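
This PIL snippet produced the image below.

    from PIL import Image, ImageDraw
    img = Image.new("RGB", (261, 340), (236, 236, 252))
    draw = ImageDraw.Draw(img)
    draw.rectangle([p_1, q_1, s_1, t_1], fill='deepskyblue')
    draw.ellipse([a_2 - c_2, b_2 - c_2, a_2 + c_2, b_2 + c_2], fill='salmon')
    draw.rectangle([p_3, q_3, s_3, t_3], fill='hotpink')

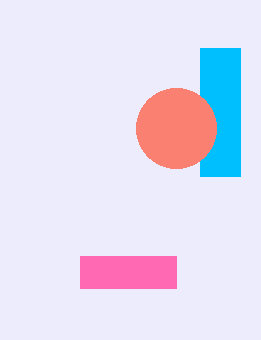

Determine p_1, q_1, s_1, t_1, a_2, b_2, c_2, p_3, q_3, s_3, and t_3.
p_1 = 200; q_1 = 48; s_1 = 240; t_1 = 176; a_2 = 176; b_2 = 128; c_2 = 40; p_3 = 80; q_3 = 256; s_3 = 176; t_3 = 288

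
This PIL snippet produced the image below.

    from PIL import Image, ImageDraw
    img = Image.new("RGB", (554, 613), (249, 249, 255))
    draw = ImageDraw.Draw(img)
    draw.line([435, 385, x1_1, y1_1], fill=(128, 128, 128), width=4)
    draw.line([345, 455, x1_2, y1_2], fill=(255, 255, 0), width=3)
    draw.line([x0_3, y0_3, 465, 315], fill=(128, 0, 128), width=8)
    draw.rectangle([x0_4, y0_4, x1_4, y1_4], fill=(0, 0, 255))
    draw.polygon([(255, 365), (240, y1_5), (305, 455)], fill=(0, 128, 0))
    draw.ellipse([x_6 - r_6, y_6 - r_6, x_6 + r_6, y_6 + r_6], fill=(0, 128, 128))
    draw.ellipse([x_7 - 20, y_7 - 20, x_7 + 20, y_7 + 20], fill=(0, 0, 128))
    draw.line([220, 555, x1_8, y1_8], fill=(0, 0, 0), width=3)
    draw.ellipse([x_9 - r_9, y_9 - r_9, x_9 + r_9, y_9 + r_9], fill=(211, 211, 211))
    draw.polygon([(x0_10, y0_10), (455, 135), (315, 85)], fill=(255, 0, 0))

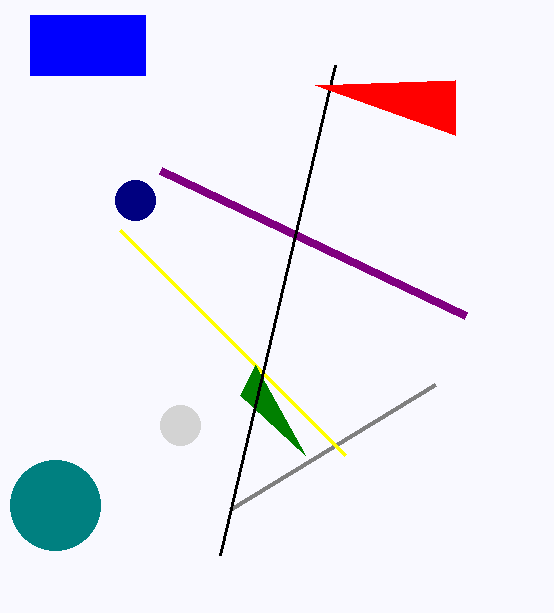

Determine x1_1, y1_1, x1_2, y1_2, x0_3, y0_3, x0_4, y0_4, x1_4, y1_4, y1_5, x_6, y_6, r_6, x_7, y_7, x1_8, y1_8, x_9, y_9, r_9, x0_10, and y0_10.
x1_1 = 230
y1_1 = 510
x1_2 = 120
y1_2 = 230
x0_3 = 160
y0_3 = 170
x0_4 = 30
y0_4 = 15
x1_4 = 145
y1_4 = 75
y1_5 = 395
x_6 = 55
y_6 = 505
r_6 = 45
x_7 = 135
y_7 = 200
x1_8 = 335
y1_8 = 65
x_9 = 180
y_9 = 425
r_9 = 20
x0_10 = 455
y0_10 = 80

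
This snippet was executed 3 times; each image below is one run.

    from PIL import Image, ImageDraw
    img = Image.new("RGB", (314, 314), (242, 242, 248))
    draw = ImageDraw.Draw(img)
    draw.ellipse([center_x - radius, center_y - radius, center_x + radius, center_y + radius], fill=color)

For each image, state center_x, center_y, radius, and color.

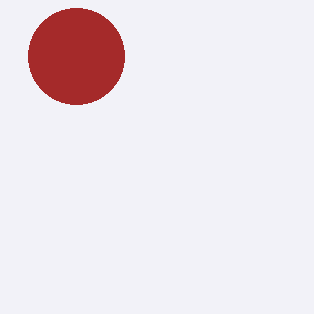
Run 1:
center_x = 76, center_y = 56, radius = 48, color = 'brown'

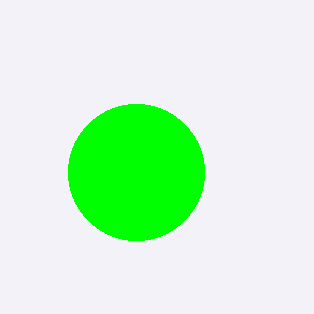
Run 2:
center_x = 136
center_y = 172
radius = 68
color = 'lime'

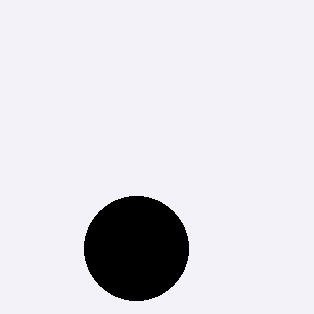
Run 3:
center_x = 136; center_y = 248; radius = 52; color = 'black'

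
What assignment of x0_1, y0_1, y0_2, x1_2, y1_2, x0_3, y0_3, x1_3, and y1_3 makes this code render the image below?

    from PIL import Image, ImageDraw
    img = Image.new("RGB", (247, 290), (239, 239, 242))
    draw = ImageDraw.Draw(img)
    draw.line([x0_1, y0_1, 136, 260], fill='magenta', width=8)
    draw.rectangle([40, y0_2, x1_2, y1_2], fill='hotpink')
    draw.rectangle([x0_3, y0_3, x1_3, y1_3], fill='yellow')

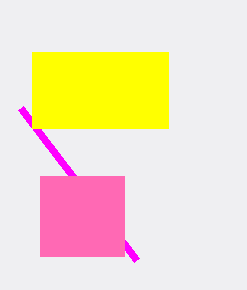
x0_1 = 20
y0_1 = 108
y0_2 = 176
x1_2 = 124
y1_2 = 256
x0_3 = 32
y0_3 = 52
x1_3 = 168
y1_3 = 128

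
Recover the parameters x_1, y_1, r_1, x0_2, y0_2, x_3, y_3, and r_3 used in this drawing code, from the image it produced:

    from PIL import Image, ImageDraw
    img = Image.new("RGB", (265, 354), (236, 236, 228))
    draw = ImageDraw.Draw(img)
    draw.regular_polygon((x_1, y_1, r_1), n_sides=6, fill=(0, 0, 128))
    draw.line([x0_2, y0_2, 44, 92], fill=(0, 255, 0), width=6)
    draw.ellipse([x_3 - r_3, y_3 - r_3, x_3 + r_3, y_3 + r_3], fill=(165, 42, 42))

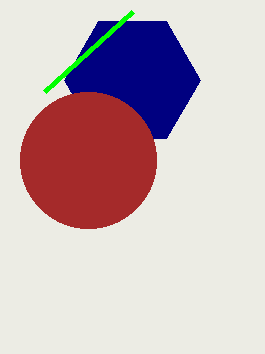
x_1 = 132
y_1 = 80
r_1 = 68
x0_2 = 132
y0_2 = 12
x_3 = 88
y_3 = 160
r_3 = 68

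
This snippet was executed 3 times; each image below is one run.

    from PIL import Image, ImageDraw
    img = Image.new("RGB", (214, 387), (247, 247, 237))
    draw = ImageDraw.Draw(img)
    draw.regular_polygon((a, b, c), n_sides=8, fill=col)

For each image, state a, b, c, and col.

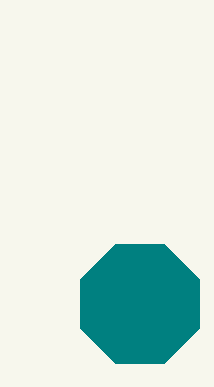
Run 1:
a = 140, b = 304, c = 64, col = 'teal'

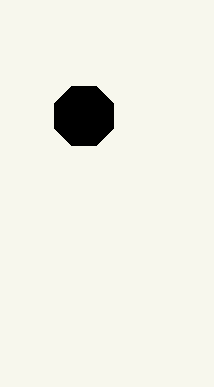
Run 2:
a = 84, b = 116, c = 32, col = 'black'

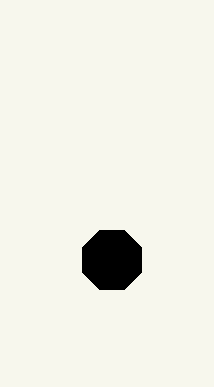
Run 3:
a = 112, b = 260, c = 32, col = 'black'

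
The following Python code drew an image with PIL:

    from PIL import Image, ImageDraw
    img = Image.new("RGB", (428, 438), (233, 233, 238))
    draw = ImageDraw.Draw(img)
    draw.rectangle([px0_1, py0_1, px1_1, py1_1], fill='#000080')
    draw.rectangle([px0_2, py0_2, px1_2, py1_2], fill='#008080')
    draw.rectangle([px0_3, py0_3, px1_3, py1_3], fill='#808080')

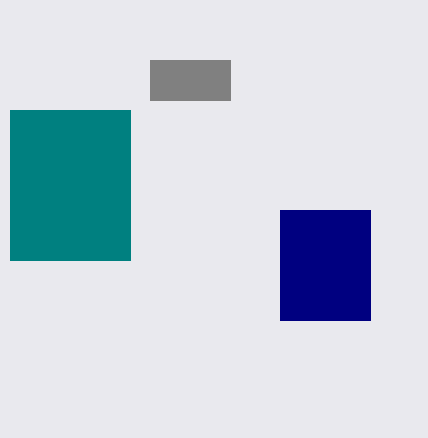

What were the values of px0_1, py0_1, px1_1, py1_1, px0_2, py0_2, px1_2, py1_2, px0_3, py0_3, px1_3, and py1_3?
px0_1 = 280, py0_1 = 210, px1_1 = 370, py1_1 = 320, px0_2 = 10, py0_2 = 110, px1_2 = 130, py1_2 = 260, px0_3 = 150, py0_3 = 60, px1_3 = 230, py1_3 = 100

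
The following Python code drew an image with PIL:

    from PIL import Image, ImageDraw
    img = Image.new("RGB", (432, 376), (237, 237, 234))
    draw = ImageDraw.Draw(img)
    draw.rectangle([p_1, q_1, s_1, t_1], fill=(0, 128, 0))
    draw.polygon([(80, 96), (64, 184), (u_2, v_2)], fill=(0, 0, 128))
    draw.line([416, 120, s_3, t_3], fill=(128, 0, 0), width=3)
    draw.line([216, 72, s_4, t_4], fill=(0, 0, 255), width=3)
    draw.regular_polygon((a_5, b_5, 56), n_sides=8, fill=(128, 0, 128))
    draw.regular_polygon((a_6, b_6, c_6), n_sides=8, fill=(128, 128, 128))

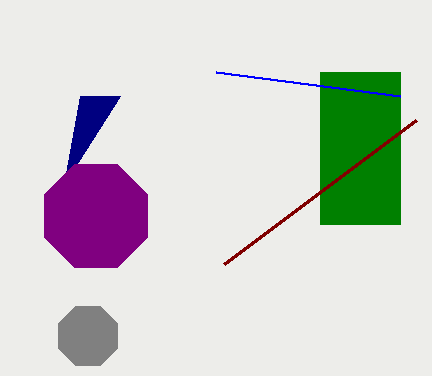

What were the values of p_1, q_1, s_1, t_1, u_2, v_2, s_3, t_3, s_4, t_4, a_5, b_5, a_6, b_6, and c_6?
p_1 = 320; q_1 = 72; s_1 = 400; t_1 = 224; u_2 = 120; v_2 = 96; s_3 = 224; t_3 = 264; s_4 = 400; t_4 = 96; a_5 = 96; b_5 = 216; a_6 = 88; b_6 = 336; c_6 = 32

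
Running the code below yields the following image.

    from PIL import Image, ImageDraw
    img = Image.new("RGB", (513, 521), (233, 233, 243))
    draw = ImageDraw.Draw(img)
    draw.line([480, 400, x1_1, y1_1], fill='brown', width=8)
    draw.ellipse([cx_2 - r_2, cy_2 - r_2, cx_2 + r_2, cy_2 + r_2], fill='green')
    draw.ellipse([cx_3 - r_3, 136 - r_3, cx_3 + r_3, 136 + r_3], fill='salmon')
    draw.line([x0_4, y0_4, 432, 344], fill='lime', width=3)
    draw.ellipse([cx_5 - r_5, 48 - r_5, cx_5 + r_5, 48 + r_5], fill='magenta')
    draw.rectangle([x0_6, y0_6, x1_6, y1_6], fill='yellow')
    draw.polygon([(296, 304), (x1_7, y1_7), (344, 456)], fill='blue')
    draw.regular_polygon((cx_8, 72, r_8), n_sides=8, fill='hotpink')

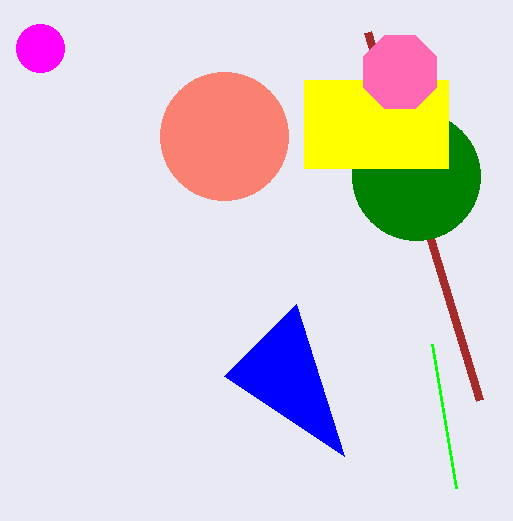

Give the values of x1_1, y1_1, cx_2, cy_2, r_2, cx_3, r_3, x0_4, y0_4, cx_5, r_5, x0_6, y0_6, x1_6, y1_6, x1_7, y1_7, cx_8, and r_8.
x1_1 = 368
y1_1 = 32
cx_2 = 416
cy_2 = 176
r_2 = 64
cx_3 = 224
r_3 = 64
x0_4 = 456
y0_4 = 488
cx_5 = 40
r_5 = 24
x0_6 = 304
y0_6 = 80
x1_6 = 448
y1_6 = 168
x1_7 = 224
y1_7 = 376
cx_8 = 400
r_8 = 40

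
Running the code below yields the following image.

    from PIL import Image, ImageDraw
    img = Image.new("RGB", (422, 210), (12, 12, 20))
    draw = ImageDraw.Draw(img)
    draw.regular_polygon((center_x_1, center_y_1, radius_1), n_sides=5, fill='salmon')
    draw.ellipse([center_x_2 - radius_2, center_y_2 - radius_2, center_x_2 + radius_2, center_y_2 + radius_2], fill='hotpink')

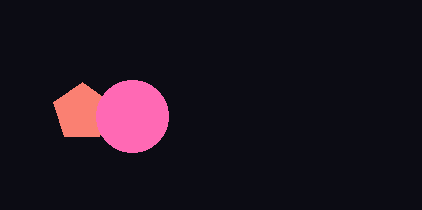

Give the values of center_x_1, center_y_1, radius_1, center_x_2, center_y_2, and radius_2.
center_x_1 = 82
center_y_1 = 112
radius_1 = 30
center_x_2 = 132
center_y_2 = 116
radius_2 = 36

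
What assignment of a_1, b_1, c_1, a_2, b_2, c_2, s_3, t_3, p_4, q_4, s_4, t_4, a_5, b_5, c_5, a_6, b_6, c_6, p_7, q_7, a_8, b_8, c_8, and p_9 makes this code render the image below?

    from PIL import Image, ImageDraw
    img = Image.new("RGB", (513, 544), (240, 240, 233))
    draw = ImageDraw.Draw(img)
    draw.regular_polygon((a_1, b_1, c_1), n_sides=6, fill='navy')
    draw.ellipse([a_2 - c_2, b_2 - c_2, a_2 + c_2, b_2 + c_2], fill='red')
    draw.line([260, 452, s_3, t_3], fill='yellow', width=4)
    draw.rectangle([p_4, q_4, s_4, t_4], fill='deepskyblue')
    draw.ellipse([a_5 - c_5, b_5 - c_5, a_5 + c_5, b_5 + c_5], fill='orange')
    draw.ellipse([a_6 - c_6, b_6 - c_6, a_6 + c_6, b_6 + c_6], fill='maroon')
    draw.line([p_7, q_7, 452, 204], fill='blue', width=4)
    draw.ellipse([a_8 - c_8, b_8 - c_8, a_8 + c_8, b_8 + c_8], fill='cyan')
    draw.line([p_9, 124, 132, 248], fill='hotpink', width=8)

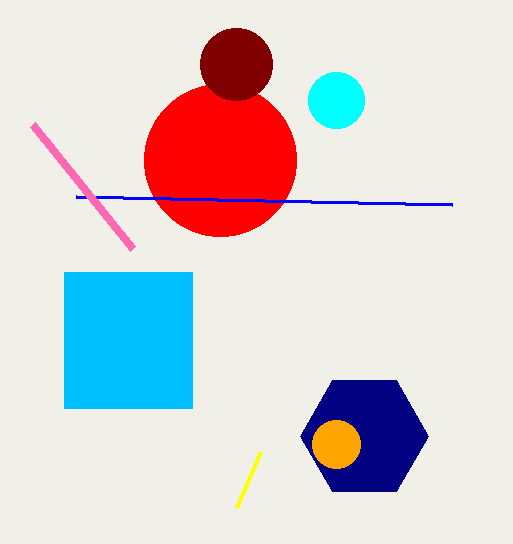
a_1 = 364
b_1 = 436
c_1 = 64
a_2 = 220
b_2 = 160
c_2 = 76
s_3 = 236
t_3 = 508
p_4 = 64
q_4 = 272
s_4 = 192
t_4 = 408
a_5 = 336
b_5 = 444
c_5 = 24
a_6 = 236
b_6 = 64
c_6 = 36
p_7 = 76
q_7 = 196
a_8 = 336
b_8 = 100
c_8 = 28
p_9 = 32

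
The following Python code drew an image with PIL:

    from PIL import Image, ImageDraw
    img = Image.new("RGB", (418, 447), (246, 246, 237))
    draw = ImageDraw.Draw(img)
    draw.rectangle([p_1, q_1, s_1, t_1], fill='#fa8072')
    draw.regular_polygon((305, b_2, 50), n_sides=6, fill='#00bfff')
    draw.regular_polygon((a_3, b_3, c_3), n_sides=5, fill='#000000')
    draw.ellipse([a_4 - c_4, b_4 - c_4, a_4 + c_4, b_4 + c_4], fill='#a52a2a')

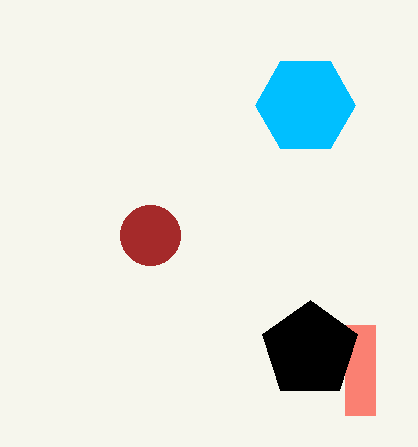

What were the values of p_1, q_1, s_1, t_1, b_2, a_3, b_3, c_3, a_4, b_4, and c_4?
p_1 = 345, q_1 = 325, s_1 = 375, t_1 = 415, b_2 = 105, a_3 = 310, b_3 = 350, c_3 = 50, a_4 = 150, b_4 = 235, c_4 = 30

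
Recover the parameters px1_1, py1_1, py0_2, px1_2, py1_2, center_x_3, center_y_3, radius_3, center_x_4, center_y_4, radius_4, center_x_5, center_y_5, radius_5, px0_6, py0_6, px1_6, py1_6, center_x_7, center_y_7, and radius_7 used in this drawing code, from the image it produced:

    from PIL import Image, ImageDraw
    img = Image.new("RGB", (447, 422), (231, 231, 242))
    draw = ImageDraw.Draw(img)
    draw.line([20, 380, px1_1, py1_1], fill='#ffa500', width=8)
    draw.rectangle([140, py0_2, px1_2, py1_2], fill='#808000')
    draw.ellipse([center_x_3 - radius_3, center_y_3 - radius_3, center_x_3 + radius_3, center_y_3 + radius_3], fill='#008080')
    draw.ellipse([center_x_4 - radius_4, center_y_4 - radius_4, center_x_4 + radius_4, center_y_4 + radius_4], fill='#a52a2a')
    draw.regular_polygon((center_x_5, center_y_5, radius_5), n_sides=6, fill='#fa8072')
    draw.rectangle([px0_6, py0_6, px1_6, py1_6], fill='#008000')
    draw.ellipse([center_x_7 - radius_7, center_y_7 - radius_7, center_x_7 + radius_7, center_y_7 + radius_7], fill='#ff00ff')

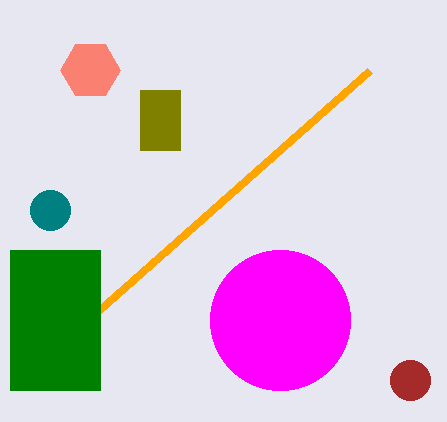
px1_1 = 370, py1_1 = 70, py0_2 = 90, px1_2 = 180, py1_2 = 150, center_x_3 = 50, center_y_3 = 210, radius_3 = 20, center_x_4 = 410, center_y_4 = 380, radius_4 = 20, center_x_5 = 90, center_y_5 = 70, radius_5 = 30, px0_6 = 10, py0_6 = 250, px1_6 = 100, py1_6 = 390, center_x_7 = 280, center_y_7 = 320, radius_7 = 70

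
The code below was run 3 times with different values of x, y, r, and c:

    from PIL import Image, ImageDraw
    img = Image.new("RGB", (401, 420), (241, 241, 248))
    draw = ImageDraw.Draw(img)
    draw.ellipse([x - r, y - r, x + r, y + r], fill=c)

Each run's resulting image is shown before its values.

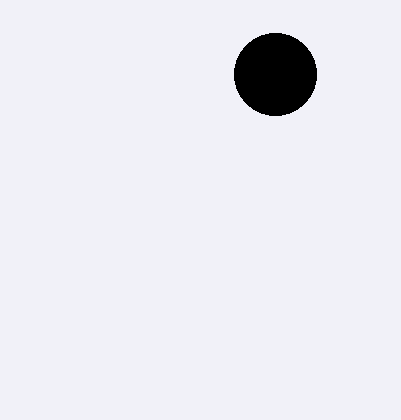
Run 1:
x = 275; y = 74; r = 41; c = 'black'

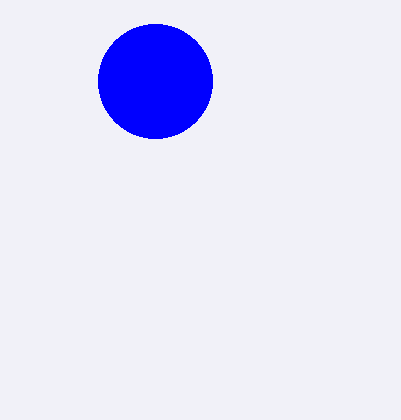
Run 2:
x = 155
y = 81
r = 57
c = 'blue'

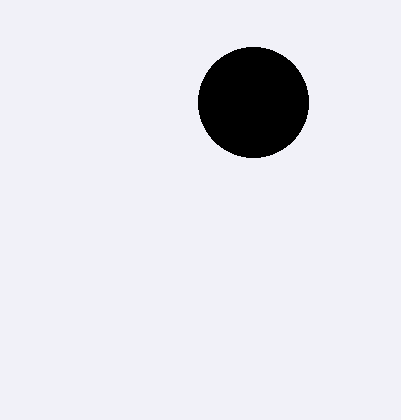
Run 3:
x = 253
y = 102
r = 55
c = 'black'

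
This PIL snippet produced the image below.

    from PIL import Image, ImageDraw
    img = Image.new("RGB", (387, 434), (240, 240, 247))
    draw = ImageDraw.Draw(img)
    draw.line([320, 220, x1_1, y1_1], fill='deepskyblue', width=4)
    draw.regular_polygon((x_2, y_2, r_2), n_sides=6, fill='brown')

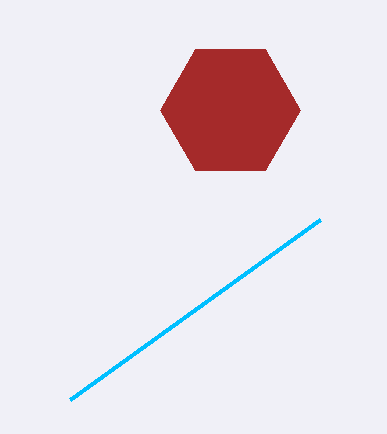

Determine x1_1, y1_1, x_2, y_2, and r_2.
x1_1 = 70; y1_1 = 400; x_2 = 230; y_2 = 110; r_2 = 70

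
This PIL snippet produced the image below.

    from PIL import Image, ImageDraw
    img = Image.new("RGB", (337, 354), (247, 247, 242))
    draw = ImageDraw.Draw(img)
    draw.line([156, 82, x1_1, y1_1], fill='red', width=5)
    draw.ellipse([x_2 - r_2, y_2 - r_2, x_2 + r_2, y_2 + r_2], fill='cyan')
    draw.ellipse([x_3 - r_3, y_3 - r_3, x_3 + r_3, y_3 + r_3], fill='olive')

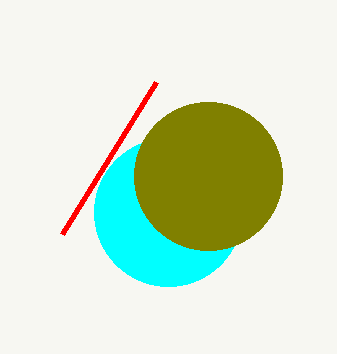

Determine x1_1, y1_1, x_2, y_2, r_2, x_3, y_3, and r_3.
x1_1 = 62; y1_1 = 234; x_2 = 168; y_2 = 212; r_2 = 74; x_3 = 208; y_3 = 176; r_3 = 74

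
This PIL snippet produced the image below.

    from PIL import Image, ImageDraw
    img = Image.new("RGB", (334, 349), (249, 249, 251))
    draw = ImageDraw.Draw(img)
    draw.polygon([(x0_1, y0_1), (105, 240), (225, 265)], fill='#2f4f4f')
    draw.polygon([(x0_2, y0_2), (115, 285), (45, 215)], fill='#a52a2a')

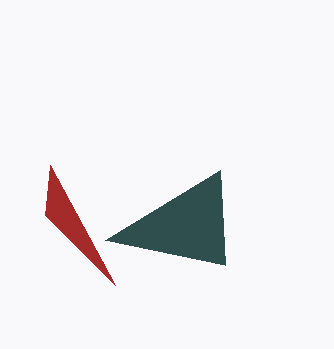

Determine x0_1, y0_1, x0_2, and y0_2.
x0_1 = 220; y0_1 = 170; x0_2 = 50; y0_2 = 165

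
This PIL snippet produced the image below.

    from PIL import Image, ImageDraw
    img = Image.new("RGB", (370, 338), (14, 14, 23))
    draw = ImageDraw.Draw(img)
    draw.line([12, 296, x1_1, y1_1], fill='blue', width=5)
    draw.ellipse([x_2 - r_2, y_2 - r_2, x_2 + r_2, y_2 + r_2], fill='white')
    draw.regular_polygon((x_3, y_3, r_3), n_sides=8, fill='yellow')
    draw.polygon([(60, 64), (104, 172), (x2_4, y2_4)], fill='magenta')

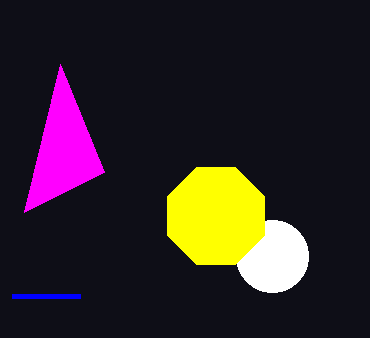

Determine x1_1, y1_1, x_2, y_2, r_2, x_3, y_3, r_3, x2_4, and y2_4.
x1_1 = 80; y1_1 = 296; x_2 = 272; y_2 = 256; r_2 = 36; x_3 = 216; y_3 = 216; r_3 = 52; x2_4 = 24; y2_4 = 212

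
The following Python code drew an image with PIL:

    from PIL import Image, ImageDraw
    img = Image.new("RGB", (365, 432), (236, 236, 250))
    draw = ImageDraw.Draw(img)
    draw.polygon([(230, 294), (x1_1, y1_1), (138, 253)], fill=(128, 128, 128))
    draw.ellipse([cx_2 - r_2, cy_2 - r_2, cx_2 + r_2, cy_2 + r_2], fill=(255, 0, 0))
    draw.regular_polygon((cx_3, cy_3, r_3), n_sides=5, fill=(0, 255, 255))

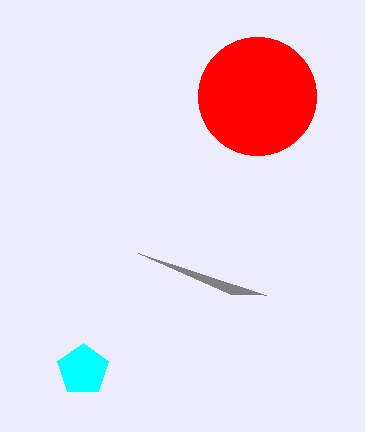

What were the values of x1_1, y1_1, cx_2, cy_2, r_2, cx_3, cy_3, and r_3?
x1_1 = 266
y1_1 = 295
cx_2 = 257
cy_2 = 96
r_2 = 59
cx_3 = 83
cy_3 = 370
r_3 = 27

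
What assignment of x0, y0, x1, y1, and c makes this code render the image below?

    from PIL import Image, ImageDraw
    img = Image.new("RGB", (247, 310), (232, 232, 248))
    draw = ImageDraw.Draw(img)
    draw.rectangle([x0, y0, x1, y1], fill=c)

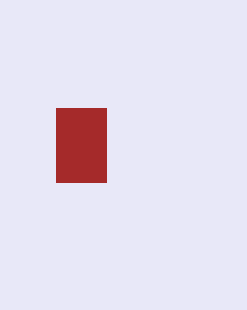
x0 = 56
y0 = 108
x1 = 106
y1 = 182
c = 'brown'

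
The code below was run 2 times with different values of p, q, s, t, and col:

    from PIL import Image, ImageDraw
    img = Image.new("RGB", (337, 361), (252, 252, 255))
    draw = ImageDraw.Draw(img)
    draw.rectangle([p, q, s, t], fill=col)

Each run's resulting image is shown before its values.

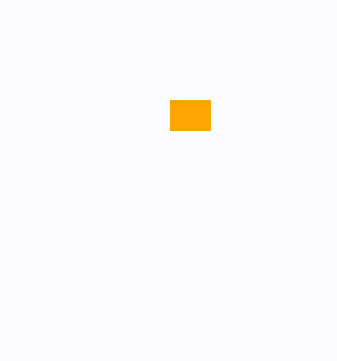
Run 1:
p = 170, q = 100, s = 210, t = 130, col = 'orange'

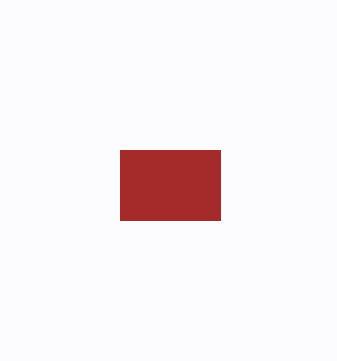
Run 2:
p = 120, q = 150, s = 220, t = 220, col = 'brown'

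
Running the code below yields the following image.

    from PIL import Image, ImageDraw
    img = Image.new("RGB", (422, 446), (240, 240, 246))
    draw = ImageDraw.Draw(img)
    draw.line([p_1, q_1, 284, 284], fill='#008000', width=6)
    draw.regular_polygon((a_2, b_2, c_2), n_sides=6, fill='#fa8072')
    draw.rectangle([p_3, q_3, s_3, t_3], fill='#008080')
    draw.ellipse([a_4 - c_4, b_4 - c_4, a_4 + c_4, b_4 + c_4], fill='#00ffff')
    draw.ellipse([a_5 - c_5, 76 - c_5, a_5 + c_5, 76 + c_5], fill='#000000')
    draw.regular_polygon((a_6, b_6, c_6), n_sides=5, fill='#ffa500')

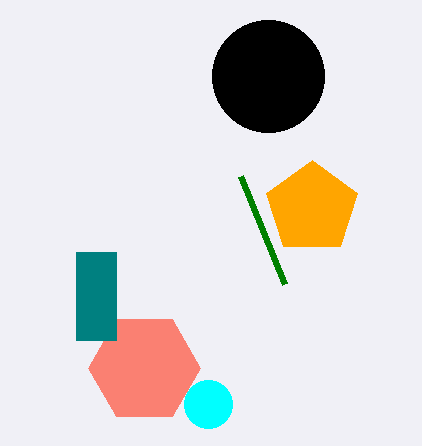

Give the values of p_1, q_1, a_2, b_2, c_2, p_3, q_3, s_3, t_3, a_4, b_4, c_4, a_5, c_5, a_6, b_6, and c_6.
p_1 = 240; q_1 = 176; a_2 = 144; b_2 = 368; c_2 = 56; p_3 = 76; q_3 = 252; s_3 = 116; t_3 = 340; a_4 = 208; b_4 = 404; c_4 = 24; a_5 = 268; c_5 = 56; a_6 = 312; b_6 = 208; c_6 = 48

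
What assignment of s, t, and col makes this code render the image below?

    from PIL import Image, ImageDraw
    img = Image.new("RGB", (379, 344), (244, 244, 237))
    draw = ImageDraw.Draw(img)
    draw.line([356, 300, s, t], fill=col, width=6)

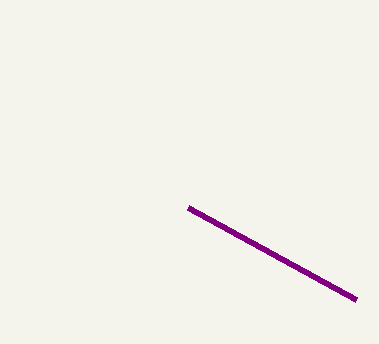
s = 188, t = 208, col = 'purple'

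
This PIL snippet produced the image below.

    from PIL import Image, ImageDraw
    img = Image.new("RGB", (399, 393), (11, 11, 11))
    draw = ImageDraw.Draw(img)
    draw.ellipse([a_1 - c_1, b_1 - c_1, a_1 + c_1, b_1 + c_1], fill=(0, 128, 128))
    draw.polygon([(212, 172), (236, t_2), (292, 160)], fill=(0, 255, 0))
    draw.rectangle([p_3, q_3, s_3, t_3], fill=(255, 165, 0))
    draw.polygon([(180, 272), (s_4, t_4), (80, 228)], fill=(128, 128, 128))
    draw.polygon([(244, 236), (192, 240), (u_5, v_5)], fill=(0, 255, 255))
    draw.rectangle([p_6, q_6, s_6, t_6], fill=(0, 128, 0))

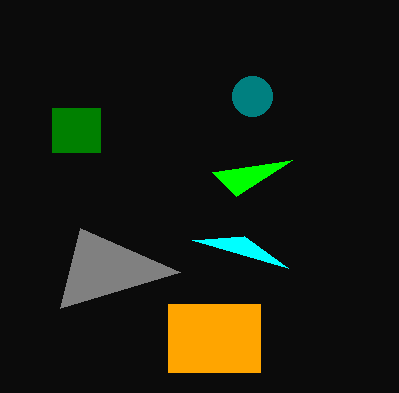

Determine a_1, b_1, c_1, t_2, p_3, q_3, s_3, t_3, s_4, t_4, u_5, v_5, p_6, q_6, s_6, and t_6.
a_1 = 252, b_1 = 96, c_1 = 20, t_2 = 196, p_3 = 168, q_3 = 304, s_3 = 260, t_3 = 372, s_4 = 60, t_4 = 308, u_5 = 288, v_5 = 268, p_6 = 52, q_6 = 108, s_6 = 100, t_6 = 152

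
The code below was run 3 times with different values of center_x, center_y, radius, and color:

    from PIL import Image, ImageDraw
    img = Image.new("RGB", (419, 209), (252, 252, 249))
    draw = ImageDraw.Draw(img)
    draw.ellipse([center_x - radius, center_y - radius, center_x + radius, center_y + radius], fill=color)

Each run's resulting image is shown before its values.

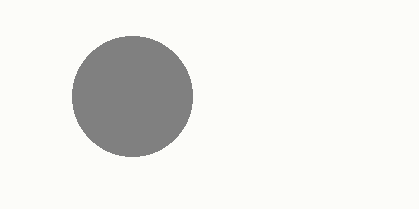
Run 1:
center_x = 132
center_y = 96
radius = 60
color = 'gray'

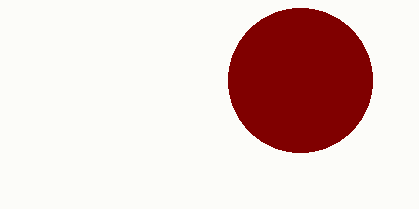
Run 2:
center_x = 300, center_y = 80, radius = 72, color = 'maroon'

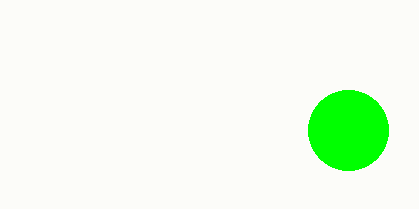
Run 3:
center_x = 348, center_y = 130, radius = 40, color = 'lime'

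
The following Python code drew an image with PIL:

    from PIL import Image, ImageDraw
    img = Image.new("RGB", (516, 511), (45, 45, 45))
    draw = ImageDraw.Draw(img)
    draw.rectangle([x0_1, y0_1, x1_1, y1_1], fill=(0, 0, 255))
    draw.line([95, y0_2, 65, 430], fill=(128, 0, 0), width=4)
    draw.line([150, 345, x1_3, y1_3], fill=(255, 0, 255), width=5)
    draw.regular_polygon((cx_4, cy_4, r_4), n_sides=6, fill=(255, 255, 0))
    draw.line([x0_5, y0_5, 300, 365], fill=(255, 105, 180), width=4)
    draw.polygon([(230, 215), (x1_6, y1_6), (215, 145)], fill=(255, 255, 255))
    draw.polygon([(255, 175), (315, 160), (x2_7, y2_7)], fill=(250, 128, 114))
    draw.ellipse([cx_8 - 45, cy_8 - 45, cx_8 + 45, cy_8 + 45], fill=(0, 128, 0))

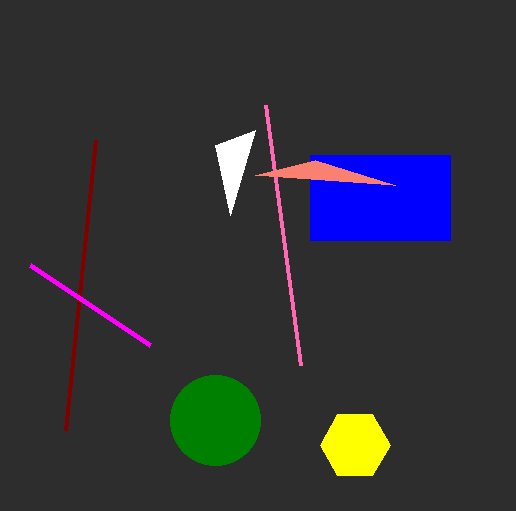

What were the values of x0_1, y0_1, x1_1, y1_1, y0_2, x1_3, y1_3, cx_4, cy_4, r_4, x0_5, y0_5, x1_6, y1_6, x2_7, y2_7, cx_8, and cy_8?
x0_1 = 310
y0_1 = 155
x1_1 = 450
y1_1 = 240
y0_2 = 140
x1_3 = 30
y1_3 = 265
cx_4 = 355
cy_4 = 445
r_4 = 35
x0_5 = 265
y0_5 = 105
x1_6 = 255
y1_6 = 130
x2_7 = 395
y2_7 = 185
cx_8 = 215
cy_8 = 420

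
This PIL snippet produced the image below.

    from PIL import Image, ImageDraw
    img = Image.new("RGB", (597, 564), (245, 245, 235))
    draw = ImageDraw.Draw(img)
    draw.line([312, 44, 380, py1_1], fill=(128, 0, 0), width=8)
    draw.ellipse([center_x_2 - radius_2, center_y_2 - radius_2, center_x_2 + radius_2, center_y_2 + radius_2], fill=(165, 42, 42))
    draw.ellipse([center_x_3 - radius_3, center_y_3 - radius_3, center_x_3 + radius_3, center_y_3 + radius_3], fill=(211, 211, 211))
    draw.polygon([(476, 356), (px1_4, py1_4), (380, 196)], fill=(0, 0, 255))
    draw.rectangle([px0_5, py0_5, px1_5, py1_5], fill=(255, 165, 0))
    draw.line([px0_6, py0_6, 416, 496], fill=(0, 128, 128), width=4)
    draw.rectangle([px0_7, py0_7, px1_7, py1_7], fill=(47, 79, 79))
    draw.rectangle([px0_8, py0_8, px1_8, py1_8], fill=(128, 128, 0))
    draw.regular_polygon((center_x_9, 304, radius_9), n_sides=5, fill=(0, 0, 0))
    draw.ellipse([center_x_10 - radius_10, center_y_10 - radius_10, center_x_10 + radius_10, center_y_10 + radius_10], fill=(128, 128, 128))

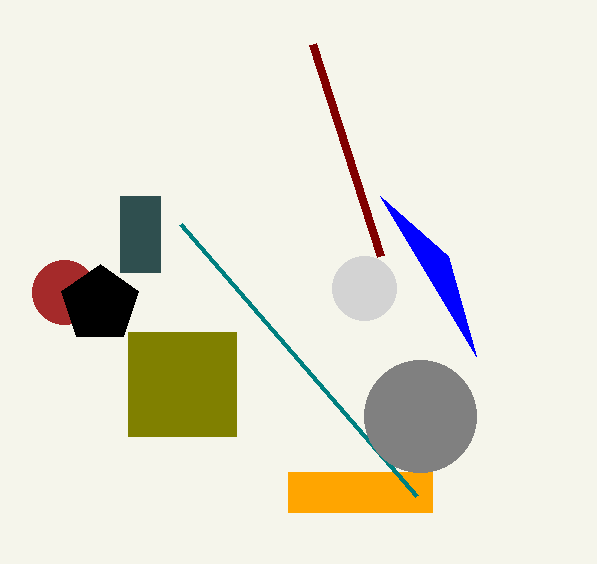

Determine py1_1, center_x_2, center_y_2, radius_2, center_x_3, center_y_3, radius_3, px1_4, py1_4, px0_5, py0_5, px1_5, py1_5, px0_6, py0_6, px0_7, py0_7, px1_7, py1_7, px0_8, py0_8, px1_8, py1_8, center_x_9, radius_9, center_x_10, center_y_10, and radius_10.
py1_1 = 256
center_x_2 = 64
center_y_2 = 292
radius_2 = 32
center_x_3 = 364
center_y_3 = 288
radius_3 = 32
px1_4 = 448
py1_4 = 256
px0_5 = 288
py0_5 = 472
px1_5 = 432
py1_5 = 512
px0_6 = 180
py0_6 = 224
px0_7 = 120
py0_7 = 196
px1_7 = 160
py1_7 = 272
px0_8 = 128
py0_8 = 332
px1_8 = 236
py1_8 = 436
center_x_9 = 100
radius_9 = 40
center_x_10 = 420
center_y_10 = 416
radius_10 = 56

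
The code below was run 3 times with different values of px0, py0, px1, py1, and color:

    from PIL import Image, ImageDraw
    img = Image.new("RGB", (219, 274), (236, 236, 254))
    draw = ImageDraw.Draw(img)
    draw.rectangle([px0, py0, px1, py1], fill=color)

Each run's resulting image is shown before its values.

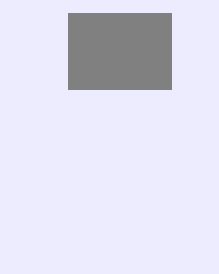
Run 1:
px0 = 68; py0 = 13; px1 = 171; py1 = 89; color = 'gray'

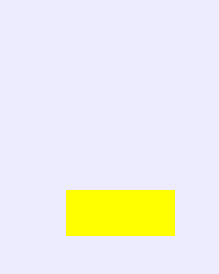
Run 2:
px0 = 66, py0 = 190, px1 = 174, py1 = 235, color = 'yellow'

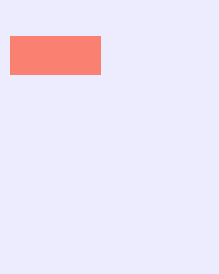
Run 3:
px0 = 10; py0 = 36; px1 = 100; py1 = 74; color = 'salmon'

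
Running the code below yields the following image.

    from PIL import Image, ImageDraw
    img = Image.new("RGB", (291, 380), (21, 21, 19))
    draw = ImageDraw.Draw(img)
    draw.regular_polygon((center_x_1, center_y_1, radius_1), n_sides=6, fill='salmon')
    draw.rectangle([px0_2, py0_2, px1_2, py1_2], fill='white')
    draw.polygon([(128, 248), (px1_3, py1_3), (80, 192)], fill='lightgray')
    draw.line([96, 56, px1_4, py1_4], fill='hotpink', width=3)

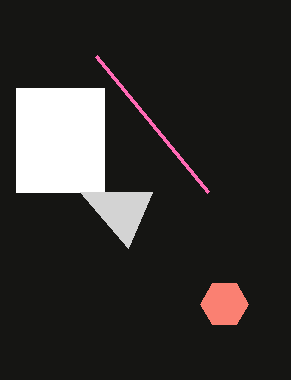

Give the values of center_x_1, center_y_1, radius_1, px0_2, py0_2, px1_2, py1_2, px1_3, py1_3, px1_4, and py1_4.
center_x_1 = 224
center_y_1 = 304
radius_1 = 24
px0_2 = 16
py0_2 = 88
px1_2 = 104
py1_2 = 192
px1_3 = 152
py1_3 = 192
px1_4 = 208
py1_4 = 192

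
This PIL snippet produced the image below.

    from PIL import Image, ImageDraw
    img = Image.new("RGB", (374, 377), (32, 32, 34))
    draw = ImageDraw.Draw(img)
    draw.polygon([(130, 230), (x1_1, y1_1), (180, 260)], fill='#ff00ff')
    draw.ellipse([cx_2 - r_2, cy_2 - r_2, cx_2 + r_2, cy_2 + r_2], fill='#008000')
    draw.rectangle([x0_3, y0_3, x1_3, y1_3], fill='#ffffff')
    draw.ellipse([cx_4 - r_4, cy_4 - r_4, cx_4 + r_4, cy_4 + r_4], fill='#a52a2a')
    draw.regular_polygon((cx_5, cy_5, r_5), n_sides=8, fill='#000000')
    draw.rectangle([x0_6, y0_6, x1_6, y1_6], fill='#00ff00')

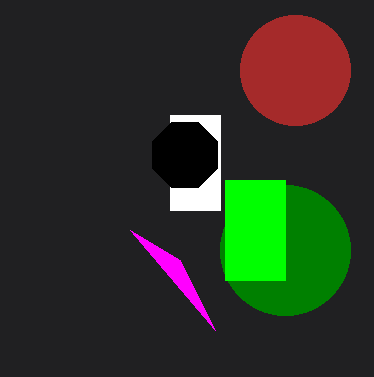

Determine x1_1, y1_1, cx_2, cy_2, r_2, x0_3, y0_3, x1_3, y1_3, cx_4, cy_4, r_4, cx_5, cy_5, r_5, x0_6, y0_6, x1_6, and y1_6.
x1_1 = 215; y1_1 = 330; cx_2 = 285; cy_2 = 250; r_2 = 65; x0_3 = 170; y0_3 = 115; x1_3 = 220; y1_3 = 210; cx_4 = 295; cy_4 = 70; r_4 = 55; cx_5 = 185; cy_5 = 155; r_5 = 35; x0_6 = 225; y0_6 = 180; x1_6 = 285; y1_6 = 280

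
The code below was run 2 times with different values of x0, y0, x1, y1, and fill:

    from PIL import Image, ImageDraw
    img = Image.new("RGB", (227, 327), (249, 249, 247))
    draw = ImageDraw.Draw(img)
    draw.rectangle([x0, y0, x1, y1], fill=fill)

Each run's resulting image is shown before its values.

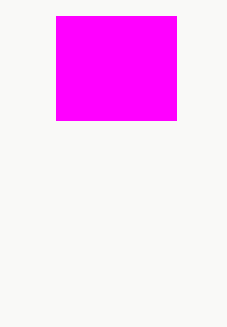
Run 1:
x0 = 56; y0 = 16; x1 = 176; y1 = 120; fill = 'magenta'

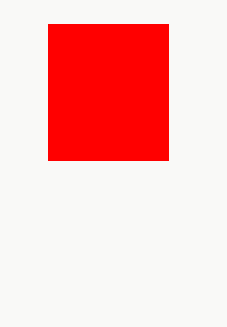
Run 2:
x0 = 48
y0 = 24
x1 = 168
y1 = 160
fill = 'red'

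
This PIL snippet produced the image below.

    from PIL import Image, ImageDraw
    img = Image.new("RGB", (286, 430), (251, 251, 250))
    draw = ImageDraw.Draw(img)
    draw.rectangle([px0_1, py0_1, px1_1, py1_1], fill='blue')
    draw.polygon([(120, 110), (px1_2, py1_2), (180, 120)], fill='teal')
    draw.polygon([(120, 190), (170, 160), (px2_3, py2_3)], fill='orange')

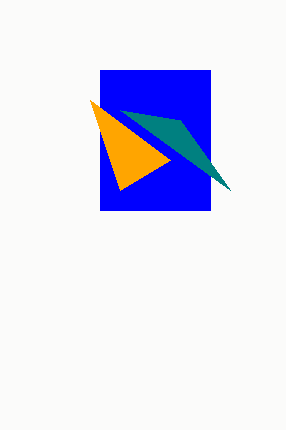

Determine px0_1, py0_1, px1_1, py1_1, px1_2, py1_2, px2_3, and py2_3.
px0_1 = 100
py0_1 = 70
px1_1 = 210
py1_1 = 210
px1_2 = 230
py1_2 = 190
px2_3 = 90
py2_3 = 100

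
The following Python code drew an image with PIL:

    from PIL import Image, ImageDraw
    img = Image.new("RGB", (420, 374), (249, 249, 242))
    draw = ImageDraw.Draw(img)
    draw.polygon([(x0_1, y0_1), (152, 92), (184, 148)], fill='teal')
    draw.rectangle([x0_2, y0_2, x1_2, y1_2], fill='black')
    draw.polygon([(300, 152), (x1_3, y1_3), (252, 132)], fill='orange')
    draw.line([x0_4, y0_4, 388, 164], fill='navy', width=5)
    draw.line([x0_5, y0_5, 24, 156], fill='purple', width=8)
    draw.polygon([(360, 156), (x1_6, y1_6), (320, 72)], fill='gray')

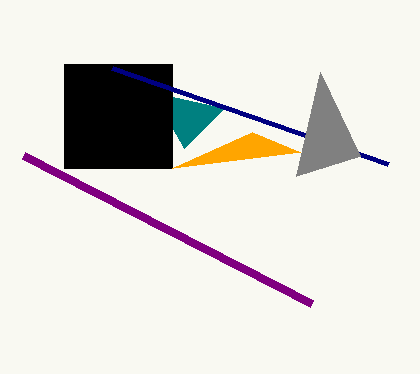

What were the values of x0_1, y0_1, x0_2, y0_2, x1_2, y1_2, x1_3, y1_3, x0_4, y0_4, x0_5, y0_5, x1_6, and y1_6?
x0_1 = 224
y0_1 = 108
x0_2 = 64
y0_2 = 64
x1_2 = 172
y1_2 = 168
x1_3 = 172
y1_3 = 168
x0_4 = 112
y0_4 = 68
x0_5 = 312
y0_5 = 304
x1_6 = 296
y1_6 = 176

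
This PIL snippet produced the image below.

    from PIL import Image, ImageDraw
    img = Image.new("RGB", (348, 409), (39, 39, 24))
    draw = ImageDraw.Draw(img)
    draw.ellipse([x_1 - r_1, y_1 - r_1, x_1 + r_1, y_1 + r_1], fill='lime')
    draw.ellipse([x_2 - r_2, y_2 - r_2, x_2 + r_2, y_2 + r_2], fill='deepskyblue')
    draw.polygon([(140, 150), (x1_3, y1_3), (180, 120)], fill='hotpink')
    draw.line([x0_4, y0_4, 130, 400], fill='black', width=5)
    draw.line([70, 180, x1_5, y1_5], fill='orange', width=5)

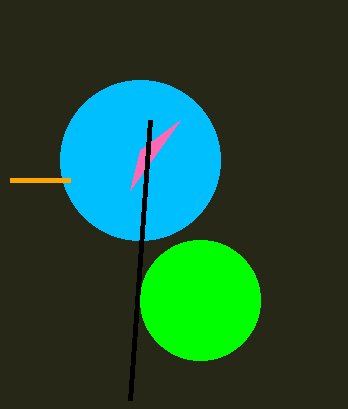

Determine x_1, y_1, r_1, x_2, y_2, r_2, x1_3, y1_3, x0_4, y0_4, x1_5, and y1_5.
x_1 = 200, y_1 = 300, r_1 = 60, x_2 = 140, y_2 = 160, r_2 = 80, x1_3 = 130, y1_3 = 190, x0_4 = 150, y0_4 = 120, x1_5 = 10, y1_5 = 180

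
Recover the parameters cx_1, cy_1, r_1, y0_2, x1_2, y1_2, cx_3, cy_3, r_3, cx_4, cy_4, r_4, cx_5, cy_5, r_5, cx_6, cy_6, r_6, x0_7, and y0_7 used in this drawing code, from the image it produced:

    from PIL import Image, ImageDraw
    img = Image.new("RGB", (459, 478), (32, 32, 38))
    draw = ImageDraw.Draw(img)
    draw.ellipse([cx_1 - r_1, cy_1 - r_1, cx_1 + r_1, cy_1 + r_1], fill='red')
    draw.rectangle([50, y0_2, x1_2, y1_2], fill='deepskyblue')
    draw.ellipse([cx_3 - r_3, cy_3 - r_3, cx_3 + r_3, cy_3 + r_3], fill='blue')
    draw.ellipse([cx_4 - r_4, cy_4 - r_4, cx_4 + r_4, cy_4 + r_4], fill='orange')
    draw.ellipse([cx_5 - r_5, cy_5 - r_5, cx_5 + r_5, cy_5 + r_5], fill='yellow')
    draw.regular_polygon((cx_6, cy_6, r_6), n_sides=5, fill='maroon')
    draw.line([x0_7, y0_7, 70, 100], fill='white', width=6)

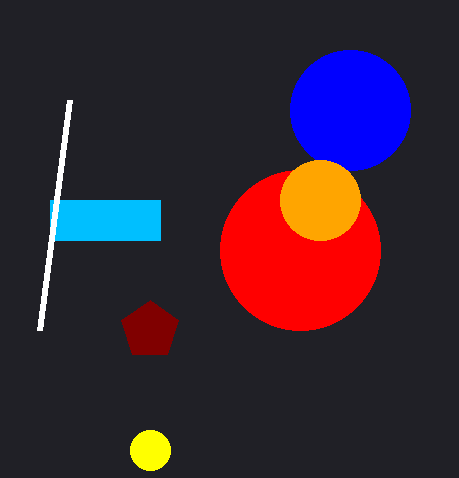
cx_1 = 300; cy_1 = 250; r_1 = 80; y0_2 = 200; x1_2 = 160; y1_2 = 240; cx_3 = 350; cy_3 = 110; r_3 = 60; cx_4 = 320; cy_4 = 200; r_4 = 40; cx_5 = 150; cy_5 = 450; r_5 = 20; cx_6 = 150; cy_6 = 330; r_6 = 30; x0_7 = 40; y0_7 = 330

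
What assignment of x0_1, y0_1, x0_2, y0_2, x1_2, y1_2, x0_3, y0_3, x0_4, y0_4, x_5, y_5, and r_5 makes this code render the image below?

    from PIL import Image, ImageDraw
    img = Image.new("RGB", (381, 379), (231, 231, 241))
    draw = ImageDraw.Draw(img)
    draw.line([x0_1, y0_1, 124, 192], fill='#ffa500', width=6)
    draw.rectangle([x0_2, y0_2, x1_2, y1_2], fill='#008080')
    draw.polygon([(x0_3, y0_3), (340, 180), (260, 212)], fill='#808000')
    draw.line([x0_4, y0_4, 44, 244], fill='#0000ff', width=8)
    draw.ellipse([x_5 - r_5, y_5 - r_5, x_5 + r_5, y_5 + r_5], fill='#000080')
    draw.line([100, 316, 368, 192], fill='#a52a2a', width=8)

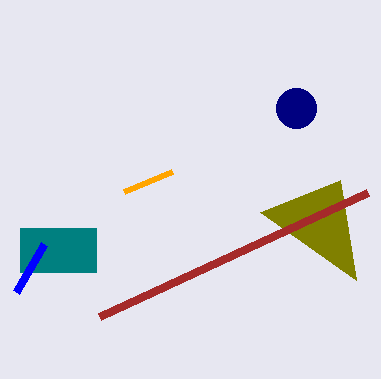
x0_1 = 172
y0_1 = 172
x0_2 = 20
y0_2 = 228
x1_2 = 96
y1_2 = 272
x0_3 = 356
y0_3 = 280
x0_4 = 16
y0_4 = 292
x_5 = 296
y_5 = 108
r_5 = 20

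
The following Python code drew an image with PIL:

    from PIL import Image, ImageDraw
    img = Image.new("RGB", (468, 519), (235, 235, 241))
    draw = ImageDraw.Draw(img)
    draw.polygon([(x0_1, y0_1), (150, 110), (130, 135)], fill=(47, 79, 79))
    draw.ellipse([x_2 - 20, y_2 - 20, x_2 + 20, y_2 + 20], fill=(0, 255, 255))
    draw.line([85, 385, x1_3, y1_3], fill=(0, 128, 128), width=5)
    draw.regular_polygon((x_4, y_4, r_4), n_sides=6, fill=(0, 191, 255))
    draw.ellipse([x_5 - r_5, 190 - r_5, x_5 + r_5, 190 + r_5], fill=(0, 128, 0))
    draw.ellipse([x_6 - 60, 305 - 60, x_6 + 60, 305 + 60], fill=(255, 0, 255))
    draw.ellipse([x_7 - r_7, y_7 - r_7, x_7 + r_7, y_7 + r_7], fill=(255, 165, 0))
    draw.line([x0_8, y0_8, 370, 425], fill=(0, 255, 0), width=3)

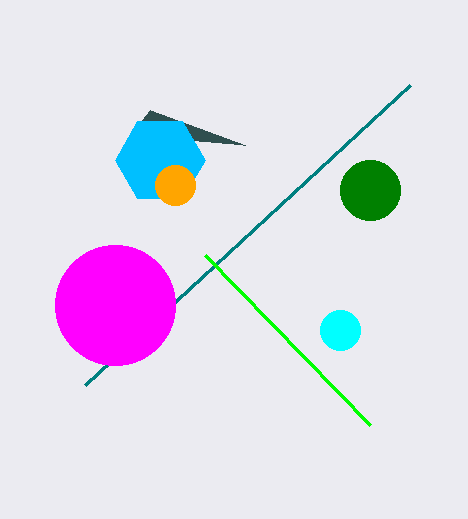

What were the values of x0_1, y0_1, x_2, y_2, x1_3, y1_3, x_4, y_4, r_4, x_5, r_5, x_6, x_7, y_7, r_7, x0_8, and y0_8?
x0_1 = 245; y0_1 = 145; x_2 = 340; y_2 = 330; x1_3 = 410; y1_3 = 85; x_4 = 160; y_4 = 160; r_4 = 45; x_5 = 370; r_5 = 30; x_6 = 115; x_7 = 175; y_7 = 185; r_7 = 20; x0_8 = 205; y0_8 = 255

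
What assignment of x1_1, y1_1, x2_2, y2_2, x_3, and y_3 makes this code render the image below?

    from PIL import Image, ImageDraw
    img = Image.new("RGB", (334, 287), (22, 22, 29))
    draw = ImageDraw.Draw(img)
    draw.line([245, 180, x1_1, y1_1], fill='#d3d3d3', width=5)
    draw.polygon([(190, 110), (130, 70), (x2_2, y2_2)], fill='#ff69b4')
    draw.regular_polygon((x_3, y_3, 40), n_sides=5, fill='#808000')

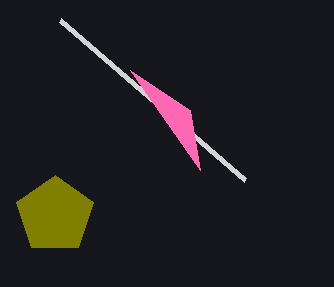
x1_1 = 60, y1_1 = 20, x2_2 = 200, y2_2 = 170, x_3 = 55, y_3 = 215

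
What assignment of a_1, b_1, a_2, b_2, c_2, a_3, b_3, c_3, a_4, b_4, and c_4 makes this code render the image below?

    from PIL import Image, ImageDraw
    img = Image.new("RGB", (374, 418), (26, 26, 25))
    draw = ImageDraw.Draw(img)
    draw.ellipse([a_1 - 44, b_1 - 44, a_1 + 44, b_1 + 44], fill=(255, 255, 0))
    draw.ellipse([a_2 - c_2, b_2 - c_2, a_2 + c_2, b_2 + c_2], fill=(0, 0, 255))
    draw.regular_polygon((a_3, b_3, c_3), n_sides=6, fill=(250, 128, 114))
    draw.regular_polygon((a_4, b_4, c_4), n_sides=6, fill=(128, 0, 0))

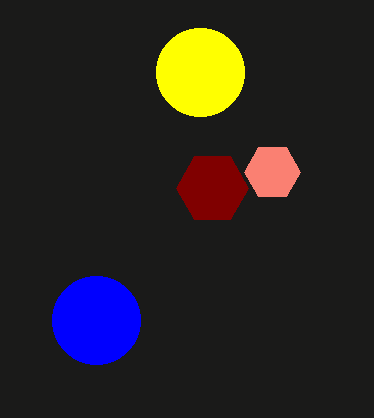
a_1 = 200, b_1 = 72, a_2 = 96, b_2 = 320, c_2 = 44, a_3 = 272, b_3 = 172, c_3 = 28, a_4 = 212, b_4 = 188, c_4 = 36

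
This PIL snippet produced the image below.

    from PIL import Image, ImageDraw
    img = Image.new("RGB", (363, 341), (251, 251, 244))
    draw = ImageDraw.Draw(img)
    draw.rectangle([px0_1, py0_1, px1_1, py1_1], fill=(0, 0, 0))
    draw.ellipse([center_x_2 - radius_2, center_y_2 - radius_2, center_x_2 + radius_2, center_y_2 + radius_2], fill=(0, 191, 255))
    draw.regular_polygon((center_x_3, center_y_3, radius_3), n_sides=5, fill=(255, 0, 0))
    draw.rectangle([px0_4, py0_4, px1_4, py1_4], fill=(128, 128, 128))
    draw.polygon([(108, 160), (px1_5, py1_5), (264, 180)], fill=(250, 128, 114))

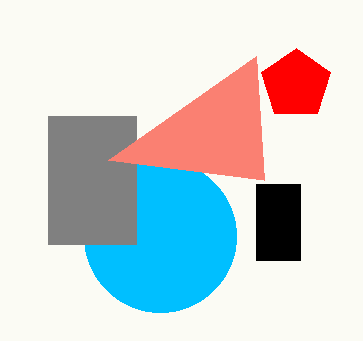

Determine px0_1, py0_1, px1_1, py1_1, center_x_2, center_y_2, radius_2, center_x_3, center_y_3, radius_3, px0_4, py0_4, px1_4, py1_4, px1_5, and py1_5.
px0_1 = 256
py0_1 = 184
px1_1 = 300
py1_1 = 260
center_x_2 = 160
center_y_2 = 236
radius_2 = 76
center_x_3 = 296
center_y_3 = 84
radius_3 = 36
px0_4 = 48
py0_4 = 116
px1_4 = 136
py1_4 = 244
px1_5 = 256
py1_5 = 56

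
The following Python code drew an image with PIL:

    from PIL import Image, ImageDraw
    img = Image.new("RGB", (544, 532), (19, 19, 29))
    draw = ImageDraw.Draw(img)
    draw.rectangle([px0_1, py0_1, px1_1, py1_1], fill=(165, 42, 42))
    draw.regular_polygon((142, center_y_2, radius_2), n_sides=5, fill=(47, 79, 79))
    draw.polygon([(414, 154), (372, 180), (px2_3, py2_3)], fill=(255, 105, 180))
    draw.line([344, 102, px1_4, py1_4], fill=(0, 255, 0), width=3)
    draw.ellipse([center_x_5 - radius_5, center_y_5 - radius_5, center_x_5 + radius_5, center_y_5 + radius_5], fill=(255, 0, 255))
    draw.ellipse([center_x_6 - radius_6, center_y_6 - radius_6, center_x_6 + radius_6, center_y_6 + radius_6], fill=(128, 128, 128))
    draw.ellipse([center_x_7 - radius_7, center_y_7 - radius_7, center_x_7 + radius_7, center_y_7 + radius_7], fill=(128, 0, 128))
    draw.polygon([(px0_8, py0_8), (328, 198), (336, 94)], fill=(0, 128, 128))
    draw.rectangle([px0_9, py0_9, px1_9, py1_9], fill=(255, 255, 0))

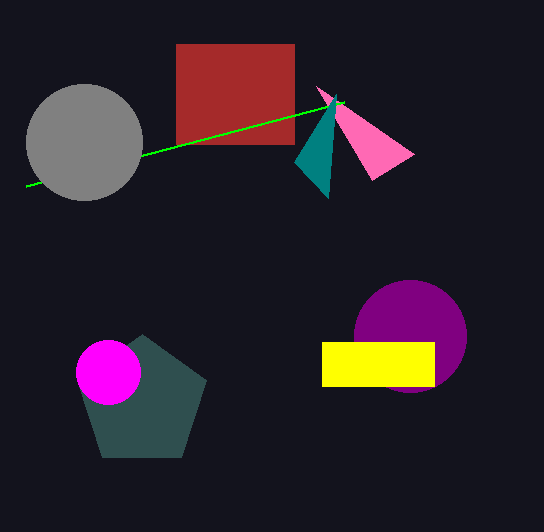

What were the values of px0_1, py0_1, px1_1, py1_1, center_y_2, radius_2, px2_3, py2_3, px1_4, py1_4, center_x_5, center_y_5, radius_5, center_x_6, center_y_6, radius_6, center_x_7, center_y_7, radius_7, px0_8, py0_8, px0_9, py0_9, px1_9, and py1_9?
px0_1 = 176, py0_1 = 44, px1_1 = 294, py1_1 = 144, center_y_2 = 402, radius_2 = 68, px2_3 = 316, py2_3 = 86, px1_4 = 26, py1_4 = 186, center_x_5 = 108, center_y_5 = 372, radius_5 = 32, center_x_6 = 84, center_y_6 = 142, radius_6 = 58, center_x_7 = 410, center_y_7 = 336, radius_7 = 56, px0_8 = 294, py0_8 = 162, px0_9 = 322, py0_9 = 342, px1_9 = 434, py1_9 = 386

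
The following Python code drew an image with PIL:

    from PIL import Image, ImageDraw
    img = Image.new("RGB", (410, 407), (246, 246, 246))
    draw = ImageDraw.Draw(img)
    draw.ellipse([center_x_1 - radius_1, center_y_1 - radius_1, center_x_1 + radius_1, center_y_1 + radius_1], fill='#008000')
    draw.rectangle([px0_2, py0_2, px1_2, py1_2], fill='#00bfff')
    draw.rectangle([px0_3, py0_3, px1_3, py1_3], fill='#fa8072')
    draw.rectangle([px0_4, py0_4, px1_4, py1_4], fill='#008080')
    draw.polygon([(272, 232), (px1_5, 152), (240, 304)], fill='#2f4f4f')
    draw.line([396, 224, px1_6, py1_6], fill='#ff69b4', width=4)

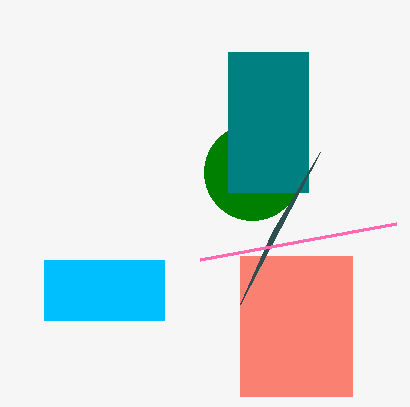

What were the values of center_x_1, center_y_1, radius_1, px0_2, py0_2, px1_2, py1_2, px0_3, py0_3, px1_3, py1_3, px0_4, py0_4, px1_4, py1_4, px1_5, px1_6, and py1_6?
center_x_1 = 252; center_y_1 = 172; radius_1 = 48; px0_2 = 44; py0_2 = 260; px1_2 = 164; py1_2 = 320; px0_3 = 240; py0_3 = 256; px1_3 = 352; py1_3 = 396; px0_4 = 228; py0_4 = 52; px1_4 = 308; py1_4 = 192; px1_5 = 320; px1_6 = 200; py1_6 = 260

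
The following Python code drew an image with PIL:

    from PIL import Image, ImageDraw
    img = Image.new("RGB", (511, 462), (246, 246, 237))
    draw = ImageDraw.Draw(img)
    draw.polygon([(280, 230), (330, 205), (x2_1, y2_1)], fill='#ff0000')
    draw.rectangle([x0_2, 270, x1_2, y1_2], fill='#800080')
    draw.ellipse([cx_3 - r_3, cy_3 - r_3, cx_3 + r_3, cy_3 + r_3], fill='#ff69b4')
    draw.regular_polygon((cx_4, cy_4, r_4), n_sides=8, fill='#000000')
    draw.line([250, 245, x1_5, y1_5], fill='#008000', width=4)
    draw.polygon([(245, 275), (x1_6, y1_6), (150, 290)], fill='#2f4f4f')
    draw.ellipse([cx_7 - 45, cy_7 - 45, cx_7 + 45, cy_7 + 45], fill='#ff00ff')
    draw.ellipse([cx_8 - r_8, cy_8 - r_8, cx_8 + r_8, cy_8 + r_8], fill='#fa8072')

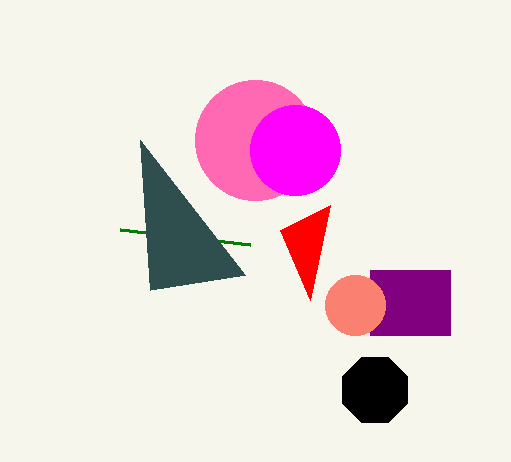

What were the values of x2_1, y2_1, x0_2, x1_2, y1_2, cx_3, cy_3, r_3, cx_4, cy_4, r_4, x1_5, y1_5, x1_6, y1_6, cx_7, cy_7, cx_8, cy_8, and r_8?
x2_1 = 310, y2_1 = 300, x0_2 = 370, x1_2 = 450, y1_2 = 335, cx_3 = 255, cy_3 = 140, r_3 = 60, cx_4 = 375, cy_4 = 390, r_4 = 35, x1_5 = 120, y1_5 = 230, x1_6 = 140, y1_6 = 140, cx_7 = 295, cy_7 = 150, cx_8 = 355, cy_8 = 305, r_8 = 30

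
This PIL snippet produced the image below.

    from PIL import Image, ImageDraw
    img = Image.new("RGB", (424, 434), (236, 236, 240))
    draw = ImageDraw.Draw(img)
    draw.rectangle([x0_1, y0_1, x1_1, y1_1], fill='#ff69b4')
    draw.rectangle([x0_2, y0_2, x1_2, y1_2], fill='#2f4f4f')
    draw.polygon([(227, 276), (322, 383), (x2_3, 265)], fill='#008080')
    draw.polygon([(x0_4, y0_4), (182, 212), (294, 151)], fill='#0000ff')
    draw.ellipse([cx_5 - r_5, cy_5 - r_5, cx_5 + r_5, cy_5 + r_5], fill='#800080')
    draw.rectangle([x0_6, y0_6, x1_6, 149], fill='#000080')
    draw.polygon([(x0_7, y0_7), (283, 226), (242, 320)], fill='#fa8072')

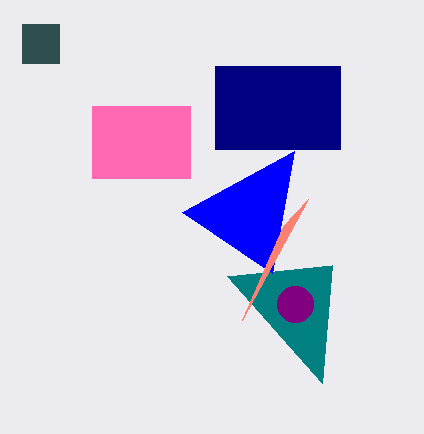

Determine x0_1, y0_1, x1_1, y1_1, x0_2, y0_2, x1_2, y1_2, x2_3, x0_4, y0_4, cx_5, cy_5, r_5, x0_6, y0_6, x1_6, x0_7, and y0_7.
x0_1 = 92, y0_1 = 106, x1_1 = 190, y1_1 = 178, x0_2 = 22, y0_2 = 24, x1_2 = 59, y1_2 = 63, x2_3 = 332, x0_4 = 272, y0_4 = 273, cx_5 = 295, cy_5 = 304, r_5 = 18, x0_6 = 215, y0_6 = 66, x1_6 = 340, x0_7 = 308, y0_7 = 199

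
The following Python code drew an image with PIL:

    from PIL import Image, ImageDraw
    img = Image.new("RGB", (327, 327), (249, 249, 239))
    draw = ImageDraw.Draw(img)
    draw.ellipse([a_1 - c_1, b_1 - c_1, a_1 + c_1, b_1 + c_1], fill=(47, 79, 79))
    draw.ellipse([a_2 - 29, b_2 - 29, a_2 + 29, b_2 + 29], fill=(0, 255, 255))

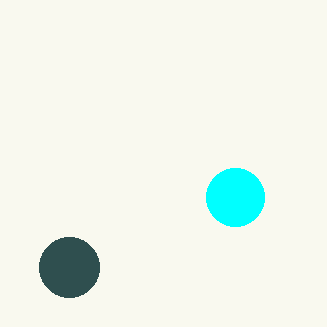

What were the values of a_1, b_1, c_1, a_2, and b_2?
a_1 = 69, b_1 = 267, c_1 = 30, a_2 = 235, b_2 = 197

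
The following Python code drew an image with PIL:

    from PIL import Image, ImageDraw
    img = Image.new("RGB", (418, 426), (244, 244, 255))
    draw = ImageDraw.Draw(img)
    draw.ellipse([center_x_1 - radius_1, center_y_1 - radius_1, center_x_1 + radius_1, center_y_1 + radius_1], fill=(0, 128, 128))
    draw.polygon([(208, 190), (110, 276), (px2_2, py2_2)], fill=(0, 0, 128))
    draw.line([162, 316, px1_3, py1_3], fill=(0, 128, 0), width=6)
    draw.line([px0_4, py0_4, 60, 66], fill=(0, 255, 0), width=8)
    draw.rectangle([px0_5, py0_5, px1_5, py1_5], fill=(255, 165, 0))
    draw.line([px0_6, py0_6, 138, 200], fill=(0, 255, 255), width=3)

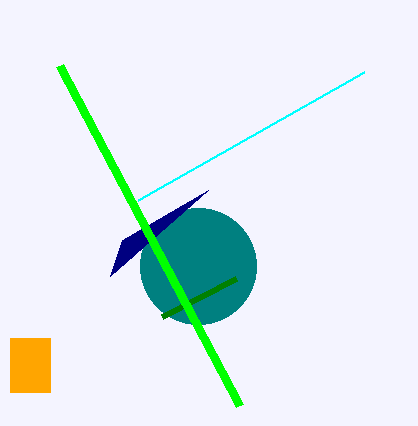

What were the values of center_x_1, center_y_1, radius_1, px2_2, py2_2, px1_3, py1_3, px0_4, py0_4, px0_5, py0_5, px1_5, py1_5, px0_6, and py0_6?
center_x_1 = 198; center_y_1 = 266; radius_1 = 58; px2_2 = 122; py2_2 = 240; px1_3 = 236; py1_3 = 278; px0_4 = 240; py0_4 = 406; px0_5 = 10; py0_5 = 338; px1_5 = 50; py1_5 = 392; px0_6 = 364; py0_6 = 72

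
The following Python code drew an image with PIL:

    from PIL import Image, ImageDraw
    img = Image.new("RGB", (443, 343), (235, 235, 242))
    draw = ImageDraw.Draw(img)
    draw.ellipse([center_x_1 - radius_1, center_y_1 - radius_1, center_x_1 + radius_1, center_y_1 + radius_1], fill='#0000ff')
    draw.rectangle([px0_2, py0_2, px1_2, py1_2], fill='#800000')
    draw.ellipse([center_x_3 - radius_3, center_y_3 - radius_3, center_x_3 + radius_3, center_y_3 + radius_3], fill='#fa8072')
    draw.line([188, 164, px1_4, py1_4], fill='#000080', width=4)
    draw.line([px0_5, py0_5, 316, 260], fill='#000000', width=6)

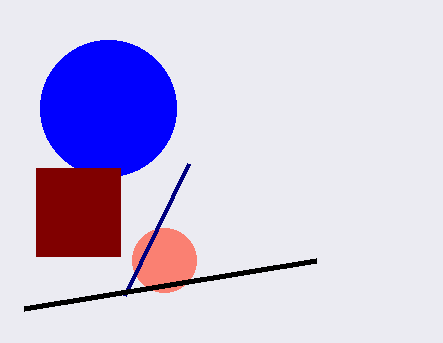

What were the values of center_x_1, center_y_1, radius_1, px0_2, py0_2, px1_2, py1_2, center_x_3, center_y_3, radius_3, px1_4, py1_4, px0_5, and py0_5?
center_x_1 = 108
center_y_1 = 108
radius_1 = 68
px0_2 = 36
py0_2 = 168
px1_2 = 120
py1_2 = 256
center_x_3 = 164
center_y_3 = 260
radius_3 = 32
px1_4 = 124
py1_4 = 296
px0_5 = 24
py0_5 = 308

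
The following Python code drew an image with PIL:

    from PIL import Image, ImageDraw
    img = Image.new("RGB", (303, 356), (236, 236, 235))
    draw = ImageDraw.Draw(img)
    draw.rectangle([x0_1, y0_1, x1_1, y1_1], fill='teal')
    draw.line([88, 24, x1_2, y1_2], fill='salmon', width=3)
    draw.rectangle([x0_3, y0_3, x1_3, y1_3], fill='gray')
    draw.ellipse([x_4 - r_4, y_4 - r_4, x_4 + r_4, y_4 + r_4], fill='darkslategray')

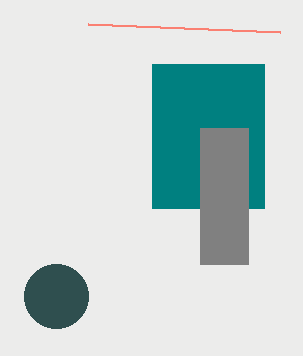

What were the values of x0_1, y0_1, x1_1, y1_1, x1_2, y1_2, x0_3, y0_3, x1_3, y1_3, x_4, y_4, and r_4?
x0_1 = 152
y0_1 = 64
x1_1 = 264
y1_1 = 208
x1_2 = 280
y1_2 = 32
x0_3 = 200
y0_3 = 128
x1_3 = 248
y1_3 = 264
x_4 = 56
y_4 = 296
r_4 = 32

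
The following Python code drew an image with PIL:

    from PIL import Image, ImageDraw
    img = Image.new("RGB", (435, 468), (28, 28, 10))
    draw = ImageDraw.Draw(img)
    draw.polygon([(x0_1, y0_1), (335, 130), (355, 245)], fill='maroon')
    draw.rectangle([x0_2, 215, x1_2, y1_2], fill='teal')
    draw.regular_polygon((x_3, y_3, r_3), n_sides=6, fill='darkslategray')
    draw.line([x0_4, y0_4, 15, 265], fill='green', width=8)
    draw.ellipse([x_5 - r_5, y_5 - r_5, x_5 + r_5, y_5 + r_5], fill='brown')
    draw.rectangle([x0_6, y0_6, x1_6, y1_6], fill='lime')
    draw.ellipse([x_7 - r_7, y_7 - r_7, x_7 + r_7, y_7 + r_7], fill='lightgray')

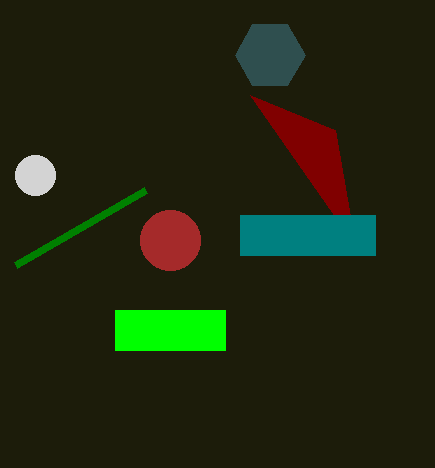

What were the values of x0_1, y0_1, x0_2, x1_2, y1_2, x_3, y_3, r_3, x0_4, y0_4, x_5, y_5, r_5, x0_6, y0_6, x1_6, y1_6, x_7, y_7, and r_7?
x0_1 = 250, y0_1 = 95, x0_2 = 240, x1_2 = 375, y1_2 = 255, x_3 = 270, y_3 = 55, r_3 = 35, x0_4 = 145, y0_4 = 190, x_5 = 170, y_5 = 240, r_5 = 30, x0_6 = 115, y0_6 = 310, x1_6 = 225, y1_6 = 350, x_7 = 35, y_7 = 175, r_7 = 20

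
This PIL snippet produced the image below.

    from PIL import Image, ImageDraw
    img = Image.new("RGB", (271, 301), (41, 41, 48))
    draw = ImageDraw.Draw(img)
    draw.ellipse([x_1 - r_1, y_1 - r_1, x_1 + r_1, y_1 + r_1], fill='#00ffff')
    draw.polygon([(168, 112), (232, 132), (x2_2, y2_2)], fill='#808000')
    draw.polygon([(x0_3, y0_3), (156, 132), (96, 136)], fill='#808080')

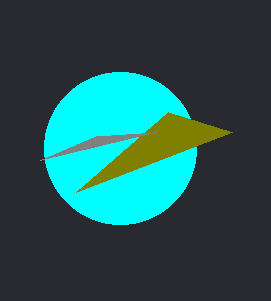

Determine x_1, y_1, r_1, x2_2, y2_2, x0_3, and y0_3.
x_1 = 120
y_1 = 148
r_1 = 76
x2_2 = 76
y2_2 = 192
x0_3 = 40
y0_3 = 160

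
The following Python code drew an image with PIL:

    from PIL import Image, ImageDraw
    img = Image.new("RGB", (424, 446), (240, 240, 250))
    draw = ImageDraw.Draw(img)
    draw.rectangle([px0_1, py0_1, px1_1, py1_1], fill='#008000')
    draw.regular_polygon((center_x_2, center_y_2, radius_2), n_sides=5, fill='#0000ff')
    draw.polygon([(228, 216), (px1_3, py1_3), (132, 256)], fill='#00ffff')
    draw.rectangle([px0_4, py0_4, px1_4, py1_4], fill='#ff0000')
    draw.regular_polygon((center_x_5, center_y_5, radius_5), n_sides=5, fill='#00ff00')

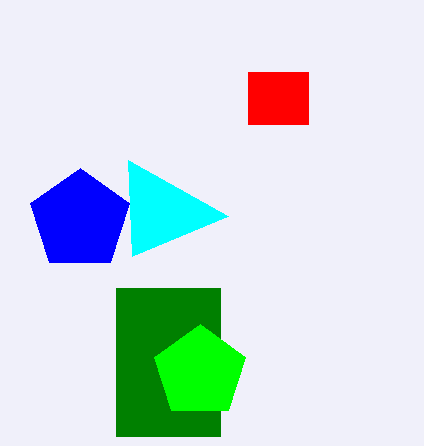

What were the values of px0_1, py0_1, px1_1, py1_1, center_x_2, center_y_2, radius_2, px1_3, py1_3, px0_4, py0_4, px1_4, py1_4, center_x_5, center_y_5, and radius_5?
px0_1 = 116; py0_1 = 288; px1_1 = 220; py1_1 = 436; center_x_2 = 80; center_y_2 = 220; radius_2 = 52; px1_3 = 128; py1_3 = 160; px0_4 = 248; py0_4 = 72; px1_4 = 308; py1_4 = 124; center_x_5 = 200; center_y_5 = 372; radius_5 = 48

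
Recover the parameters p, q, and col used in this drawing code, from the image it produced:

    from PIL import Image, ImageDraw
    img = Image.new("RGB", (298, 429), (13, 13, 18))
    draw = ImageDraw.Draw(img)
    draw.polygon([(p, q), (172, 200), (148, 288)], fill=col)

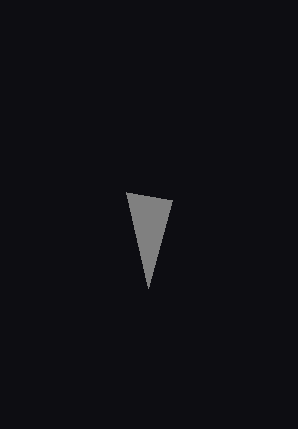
p = 126, q = 192, col = 'gray'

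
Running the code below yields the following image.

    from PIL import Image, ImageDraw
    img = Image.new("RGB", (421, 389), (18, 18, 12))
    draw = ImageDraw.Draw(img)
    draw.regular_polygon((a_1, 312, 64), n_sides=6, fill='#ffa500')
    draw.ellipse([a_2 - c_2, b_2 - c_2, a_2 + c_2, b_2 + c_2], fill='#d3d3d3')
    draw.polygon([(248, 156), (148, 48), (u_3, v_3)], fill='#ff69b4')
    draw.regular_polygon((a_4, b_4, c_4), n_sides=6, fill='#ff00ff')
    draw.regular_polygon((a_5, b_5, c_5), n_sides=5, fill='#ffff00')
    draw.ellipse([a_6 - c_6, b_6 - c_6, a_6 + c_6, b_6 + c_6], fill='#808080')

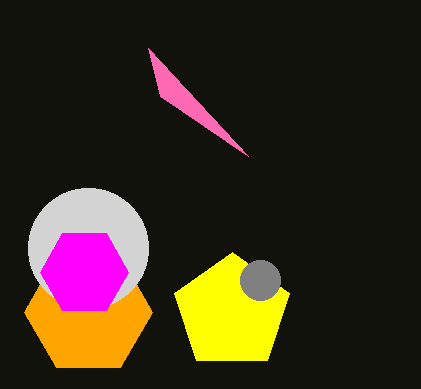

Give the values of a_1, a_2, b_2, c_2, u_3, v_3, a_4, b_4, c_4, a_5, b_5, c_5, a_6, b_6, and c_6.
a_1 = 88, a_2 = 88, b_2 = 248, c_2 = 60, u_3 = 160, v_3 = 96, a_4 = 84, b_4 = 272, c_4 = 44, a_5 = 232, b_5 = 312, c_5 = 60, a_6 = 260, b_6 = 280, c_6 = 20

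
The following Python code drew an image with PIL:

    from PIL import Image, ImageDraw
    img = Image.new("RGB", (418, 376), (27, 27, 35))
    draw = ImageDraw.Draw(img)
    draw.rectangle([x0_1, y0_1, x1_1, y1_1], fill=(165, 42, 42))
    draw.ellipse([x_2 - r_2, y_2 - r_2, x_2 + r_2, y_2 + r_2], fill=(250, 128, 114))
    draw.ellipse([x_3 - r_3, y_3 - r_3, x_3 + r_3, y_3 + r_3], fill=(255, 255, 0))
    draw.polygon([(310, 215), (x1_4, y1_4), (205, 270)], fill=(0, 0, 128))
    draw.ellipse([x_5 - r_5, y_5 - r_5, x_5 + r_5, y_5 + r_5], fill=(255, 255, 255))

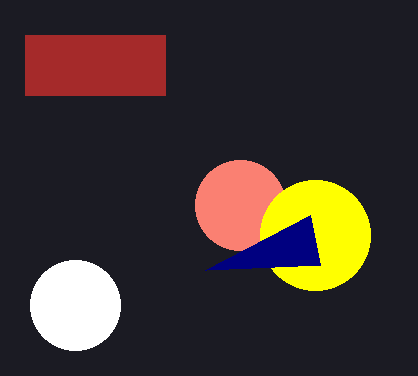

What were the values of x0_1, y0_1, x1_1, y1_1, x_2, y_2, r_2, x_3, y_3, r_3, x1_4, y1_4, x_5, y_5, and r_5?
x0_1 = 25; y0_1 = 35; x1_1 = 165; y1_1 = 95; x_2 = 240; y_2 = 205; r_2 = 45; x_3 = 315; y_3 = 235; r_3 = 55; x1_4 = 320; y1_4 = 265; x_5 = 75; y_5 = 305; r_5 = 45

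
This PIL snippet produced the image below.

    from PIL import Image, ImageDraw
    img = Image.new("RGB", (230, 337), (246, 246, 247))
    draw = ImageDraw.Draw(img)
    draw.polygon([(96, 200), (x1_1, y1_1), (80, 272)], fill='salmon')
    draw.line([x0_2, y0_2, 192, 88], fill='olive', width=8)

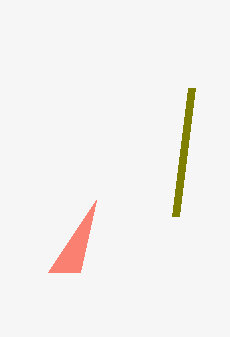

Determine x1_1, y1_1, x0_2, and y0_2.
x1_1 = 48; y1_1 = 272; x0_2 = 176; y0_2 = 216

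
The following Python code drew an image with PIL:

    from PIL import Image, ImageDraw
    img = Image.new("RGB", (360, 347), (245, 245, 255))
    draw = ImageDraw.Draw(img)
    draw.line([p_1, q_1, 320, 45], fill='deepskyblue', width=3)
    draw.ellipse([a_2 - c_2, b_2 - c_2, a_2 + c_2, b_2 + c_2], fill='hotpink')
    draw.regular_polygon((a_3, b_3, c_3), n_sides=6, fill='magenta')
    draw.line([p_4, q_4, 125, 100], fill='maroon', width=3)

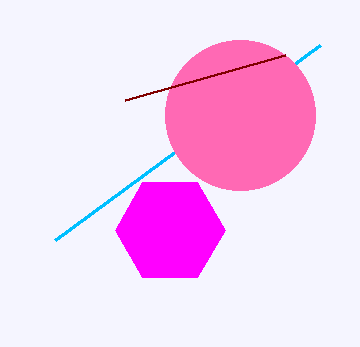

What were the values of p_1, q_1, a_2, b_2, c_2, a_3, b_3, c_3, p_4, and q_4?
p_1 = 55, q_1 = 240, a_2 = 240, b_2 = 115, c_2 = 75, a_3 = 170, b_3 = 230, c_3 = 55, p_4 = 285, q_4 = 55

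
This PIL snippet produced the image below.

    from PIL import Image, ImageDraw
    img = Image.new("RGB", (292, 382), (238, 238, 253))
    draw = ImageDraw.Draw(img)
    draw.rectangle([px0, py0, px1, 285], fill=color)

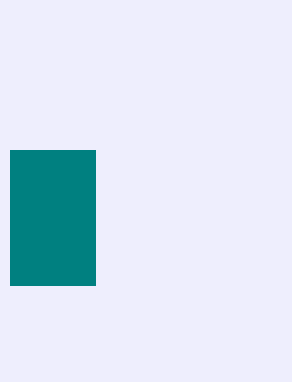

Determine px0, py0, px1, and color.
px0 = 10, py0 = 150, px1 = 95, color = 'teal'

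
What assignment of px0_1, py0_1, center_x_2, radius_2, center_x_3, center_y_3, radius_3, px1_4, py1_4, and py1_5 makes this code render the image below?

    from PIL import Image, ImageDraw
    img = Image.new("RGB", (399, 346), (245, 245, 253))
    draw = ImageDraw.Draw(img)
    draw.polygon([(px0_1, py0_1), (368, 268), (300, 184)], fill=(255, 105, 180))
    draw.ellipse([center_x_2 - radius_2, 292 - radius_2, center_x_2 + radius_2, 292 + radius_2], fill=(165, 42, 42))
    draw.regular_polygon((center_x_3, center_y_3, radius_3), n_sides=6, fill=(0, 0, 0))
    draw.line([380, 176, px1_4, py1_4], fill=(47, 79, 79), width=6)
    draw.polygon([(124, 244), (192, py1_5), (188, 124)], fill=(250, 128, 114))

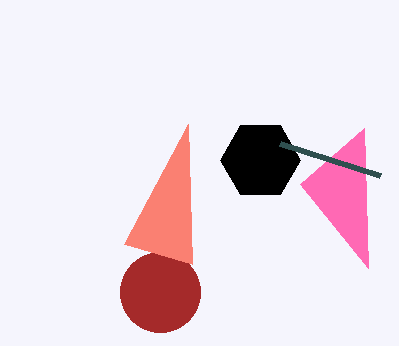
px0_1 = 364
py0_1 = 128
center_x_2 = 160
radius_2 = 40
center_x_3 = 260
center_y_3 = 160
radius_3 = 40
px1_4 = 280
py1_4 = 144
py1_5 = 264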